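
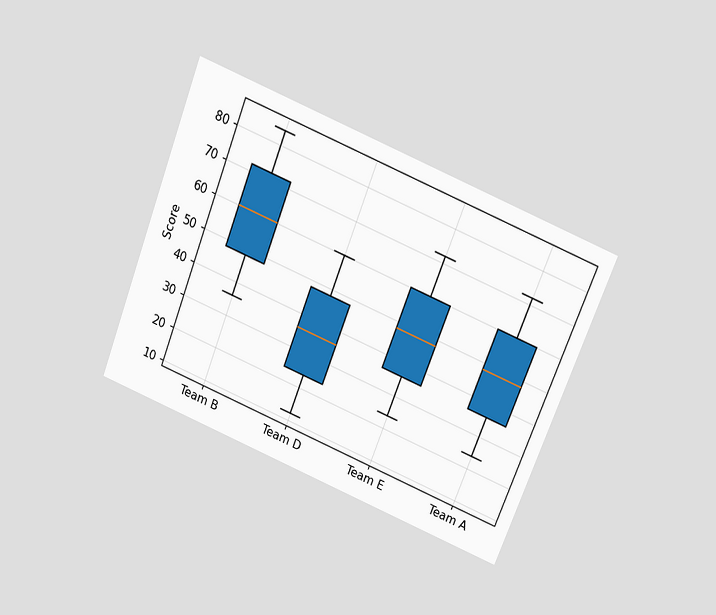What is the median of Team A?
48

The chart is tilted about 22° clockwise and viewed slightly from above. The median line in the Team A box sits at 48.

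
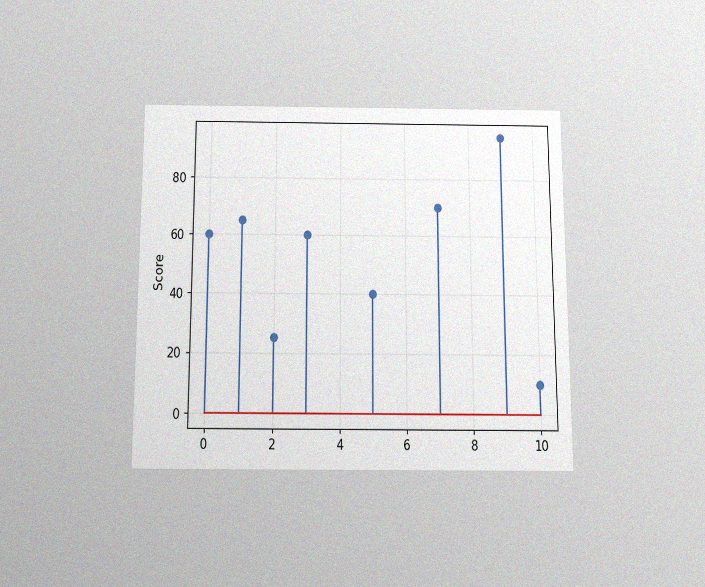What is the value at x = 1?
65

The chart is viewed slightly from below, with some photo noise. The stem at x=1 reaches 65.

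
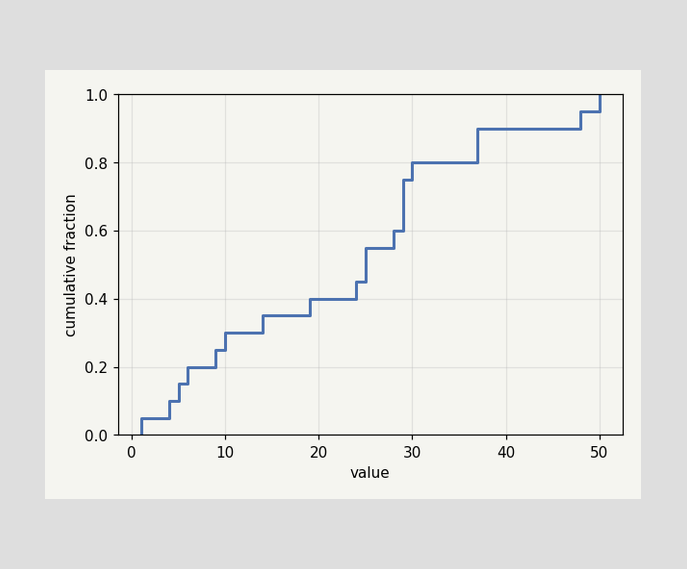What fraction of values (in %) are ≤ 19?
40%

At x=19 the ECDF step is at 40%.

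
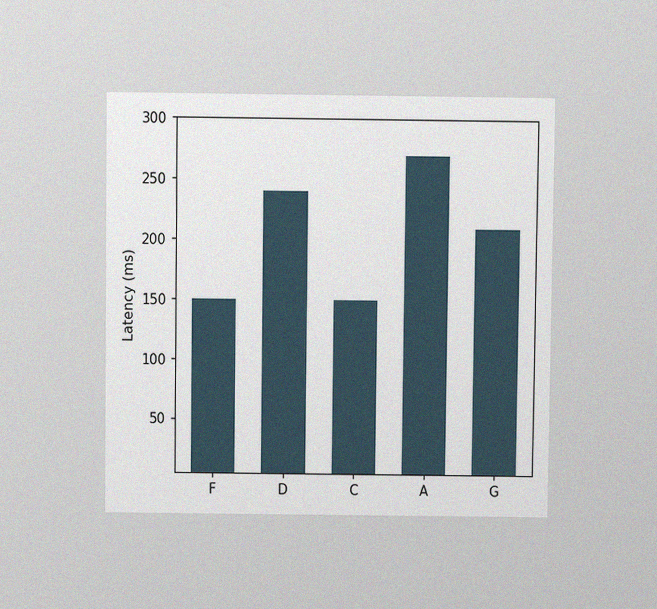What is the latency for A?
The chart is viewed slightly from above, with some photo noise. Reading along the chart's y-axis, the A bar reaches 270ms.

270ms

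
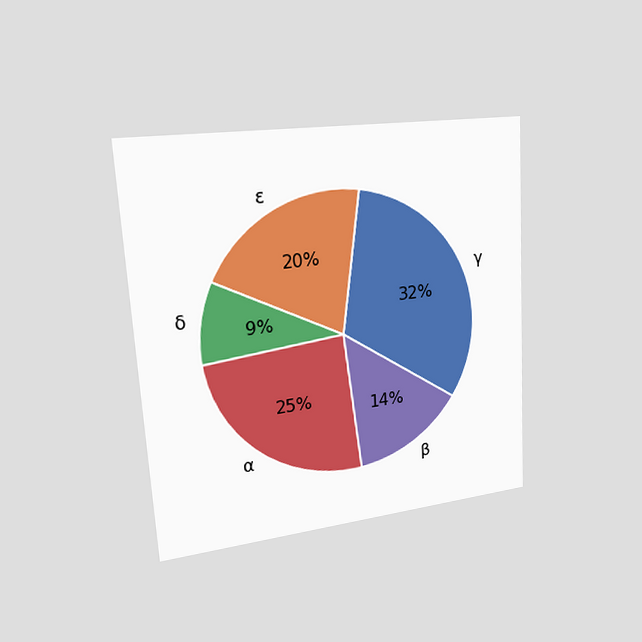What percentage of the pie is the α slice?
The chart is tilted about 3° counter-clockwise and viewed slightly from the left. The α slice takes up 25% of the pie.

25%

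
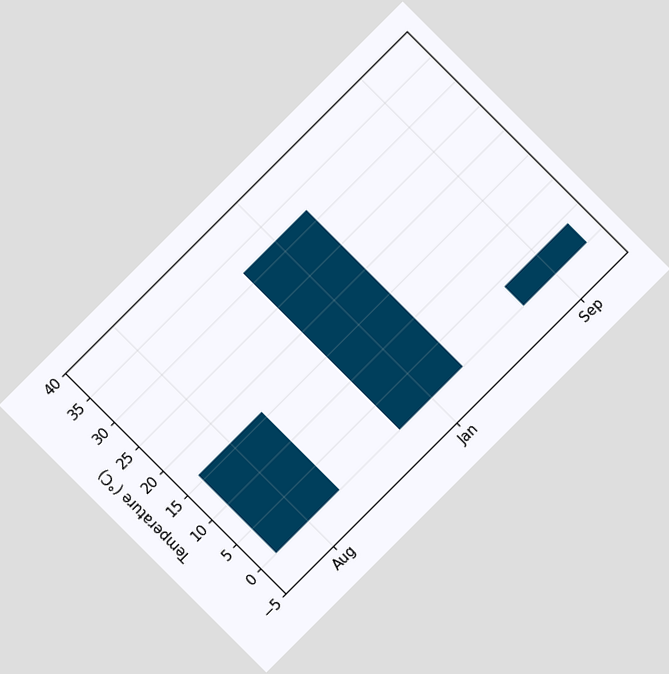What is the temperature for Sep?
4°C

The chart is tilted about 45° counter-clockwise. Reading along the chart's y-axis, the Sep bar reaches 4°C.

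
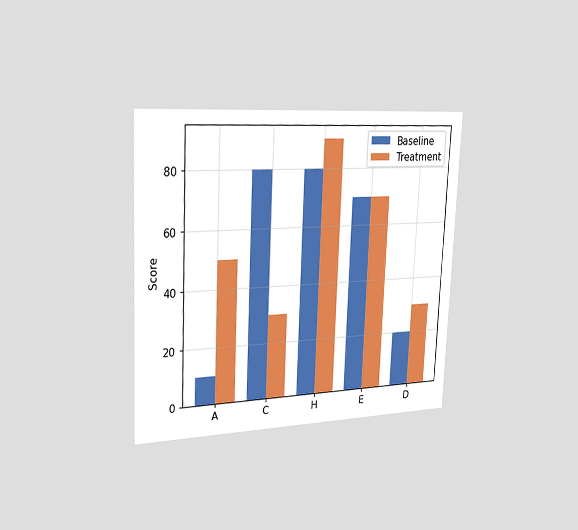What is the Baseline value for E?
70

The chart is tilted about 2° clockwise and viewed slightly from the left. The Baseline bar at E reaches 70 on the y-axis.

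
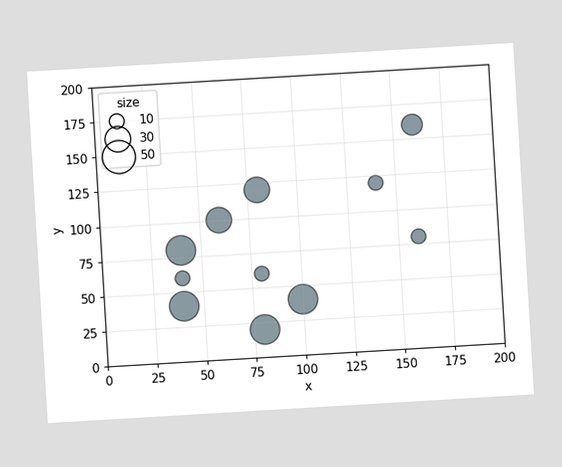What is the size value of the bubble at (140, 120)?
10

The chart is tilted about 3° counter-clockwise. Matching the bubble at (140, 120) against the size legend gives 10.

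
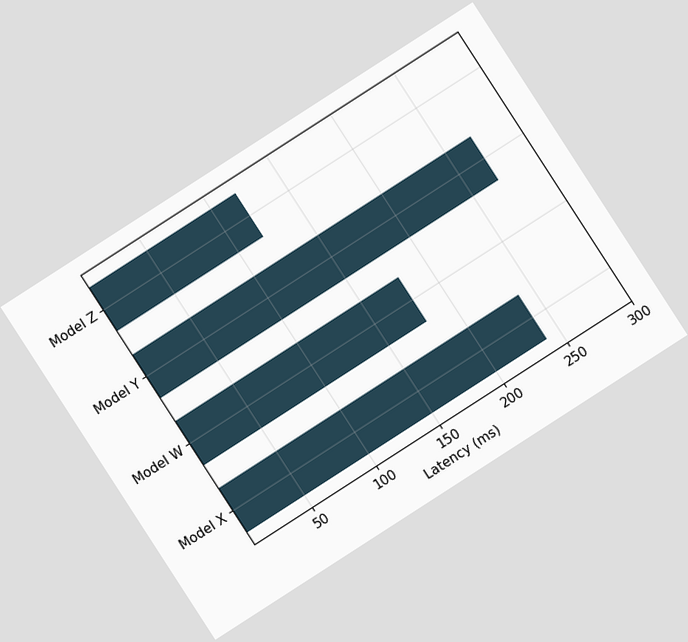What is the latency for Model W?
The chart is tilted about 33° counter-clockwise. Reading along the chart's x-axis, the Model W bar reaches 180ms.

180ms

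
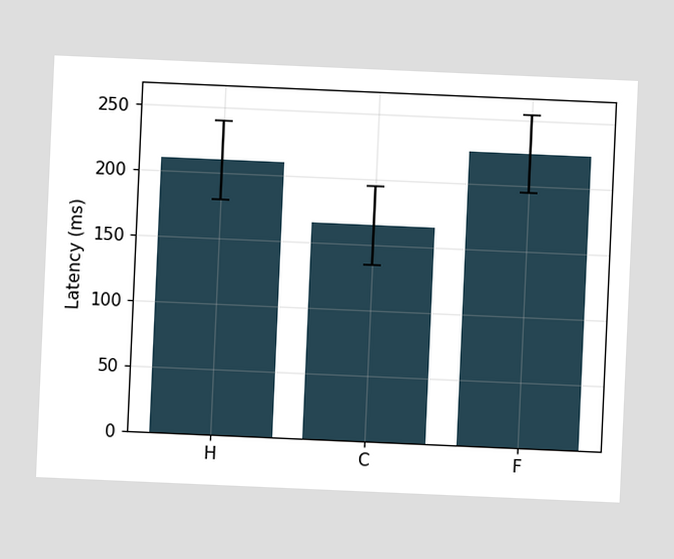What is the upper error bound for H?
The chart is tilted about 3° clockwise. The H bar's upper whisker reaches 240ms.

240ms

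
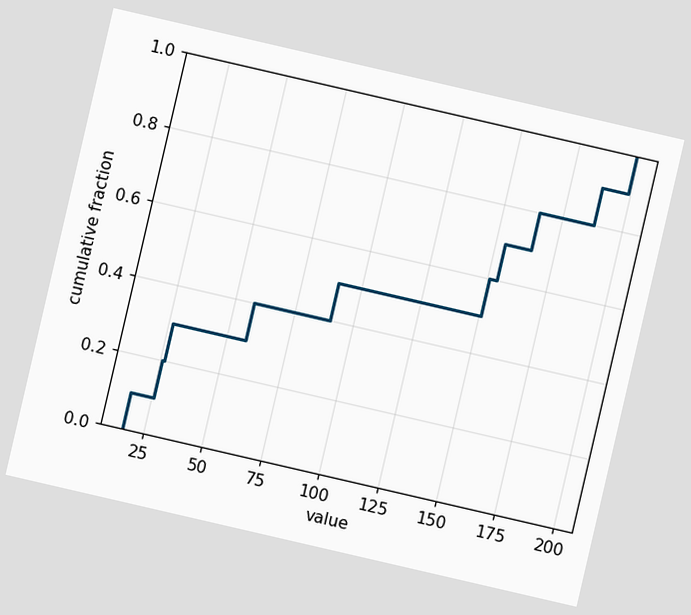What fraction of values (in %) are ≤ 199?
100%

The chart is tilted about 13° clockwise. At x=199 the ECDF step is at 100%.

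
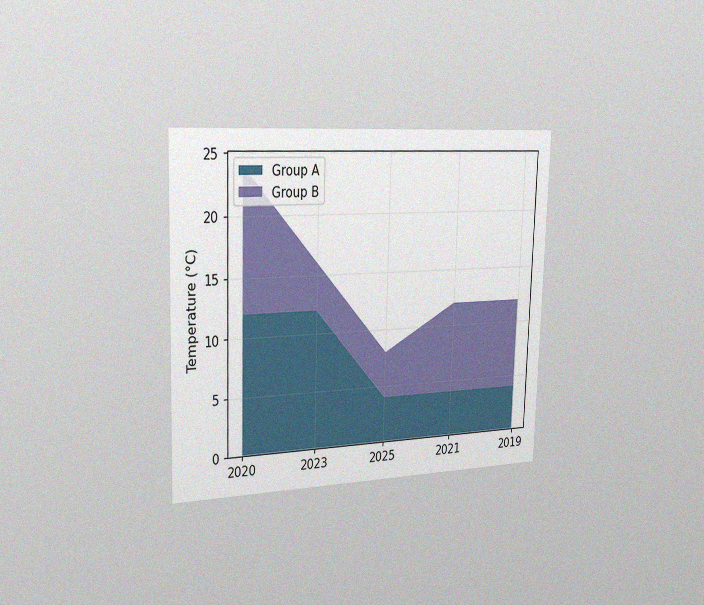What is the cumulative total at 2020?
The chart is viewed slightly from the left, with some photo noise. The stacked total at 2020 reaches 24°C.

24°C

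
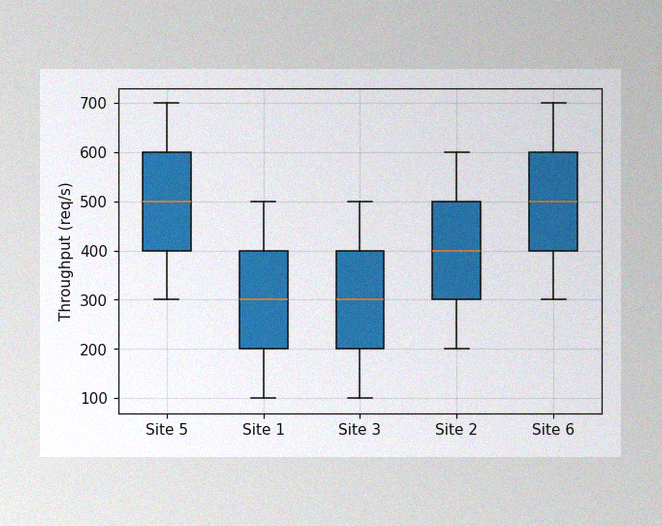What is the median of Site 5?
500req/s

The image has some photo noise and uneven lighting. The median line in the Site 5 box sits at 500req/s.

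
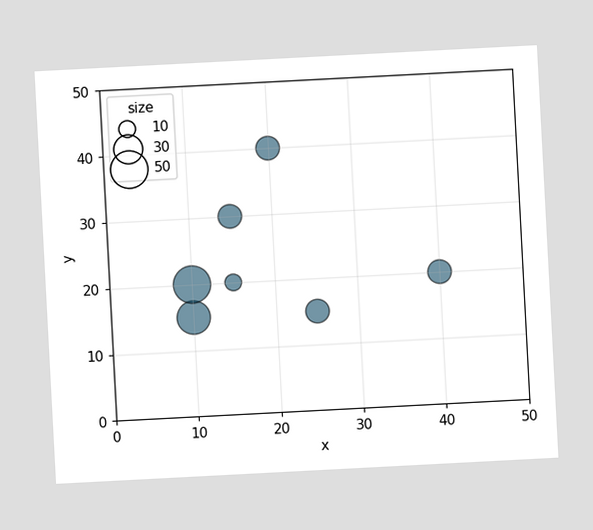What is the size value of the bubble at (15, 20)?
10

The chart is tilted about 3° counter-clockwise. Matching the bubble at (15, 20) against the size legend gives 10.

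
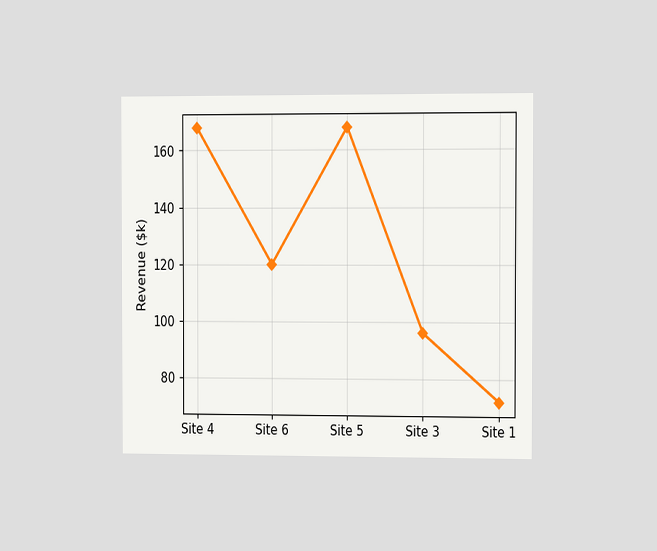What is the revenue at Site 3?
The chart is viewed slightly from the right. At Site 3, the line is at $96k.

$96k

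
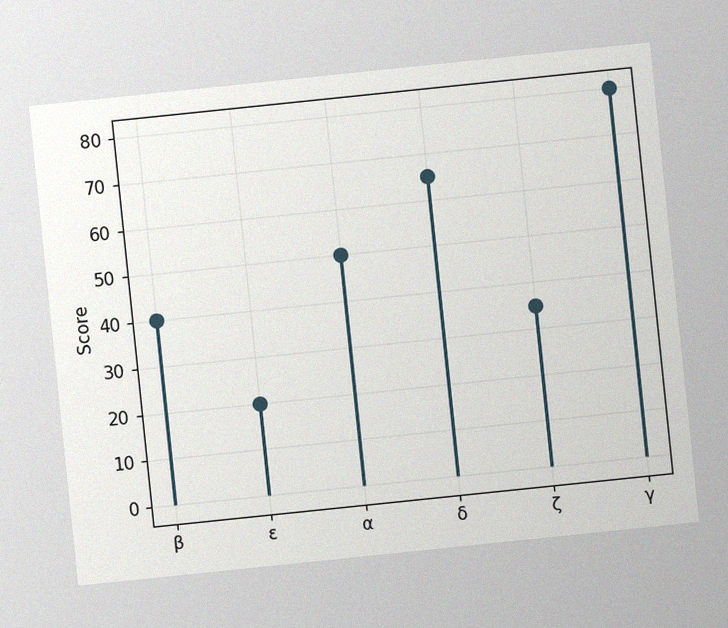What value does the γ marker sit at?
The chart is tilted about 6° counter-clockwise, with some photo noise. The γ marker sits at 80.

80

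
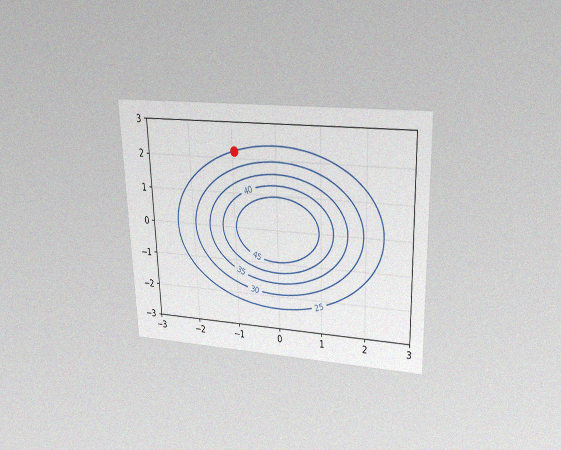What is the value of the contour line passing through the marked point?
The chart is viewed slightly from above, with some photo noise. The marked point sits on the contour labelled 25.

25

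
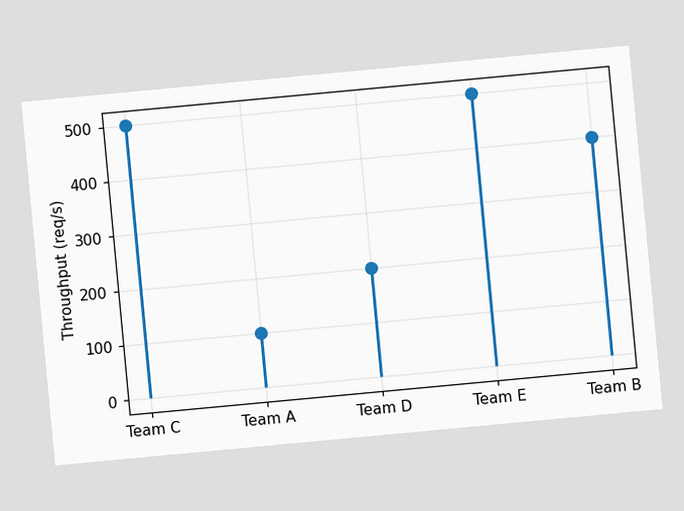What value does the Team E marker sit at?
The chart is tilted about 5° counter-clockwise. The Team E marker sits at 500req/s.

500req/s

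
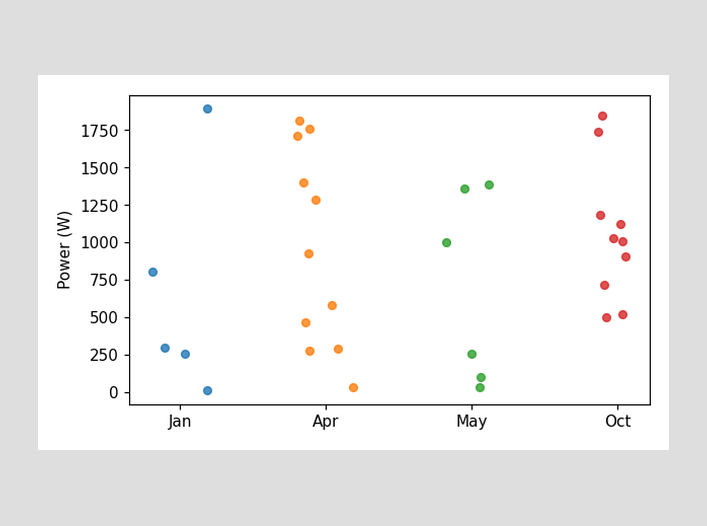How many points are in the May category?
Counting the markers in the May column gives 6.

6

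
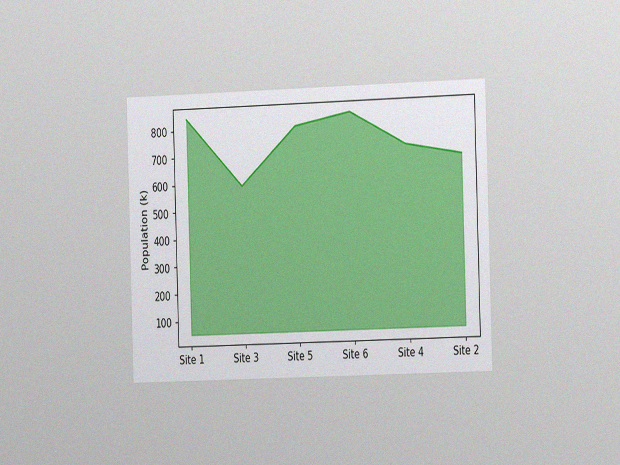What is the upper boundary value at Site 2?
672k

The chart is viewed slightly from the right, with some photo noise. At Site 2 the upper boundary is at 672k.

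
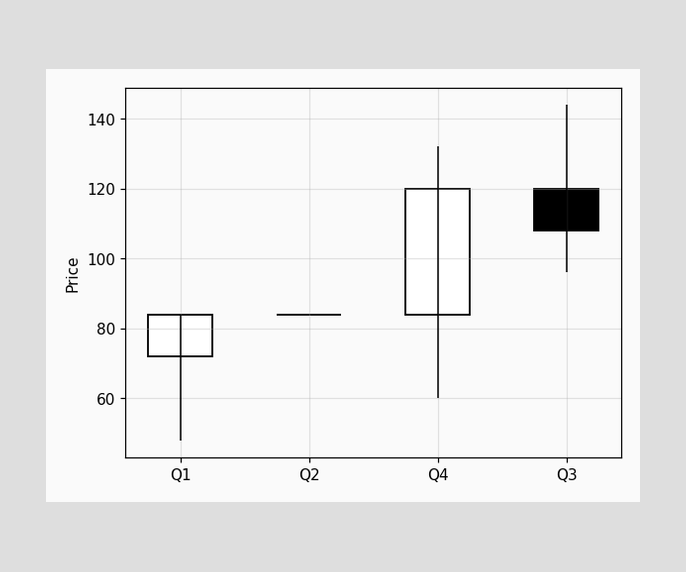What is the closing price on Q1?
84

The Q1 candle closes at 84.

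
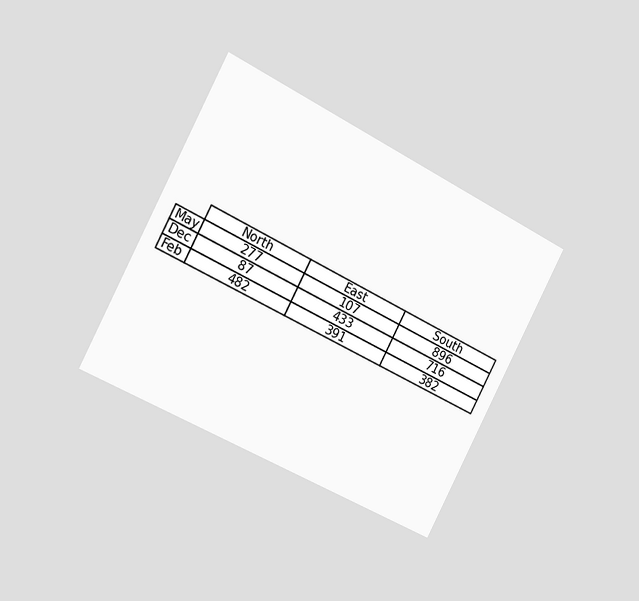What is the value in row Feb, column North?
The chart is tilted about 27° clockwise and viewed slightly from the left. The (Feb, North) cell reads 482.

482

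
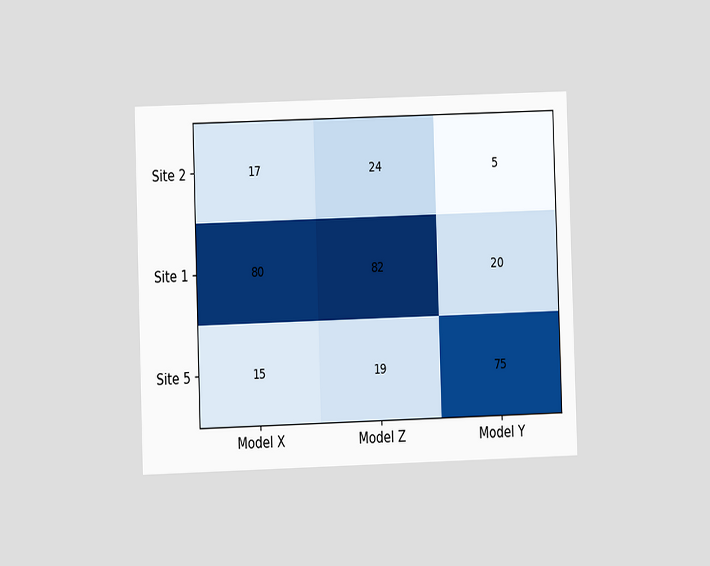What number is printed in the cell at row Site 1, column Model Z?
The chart is viewed at a slight angle. The (Site 1, Model Z) cell reads 82.

82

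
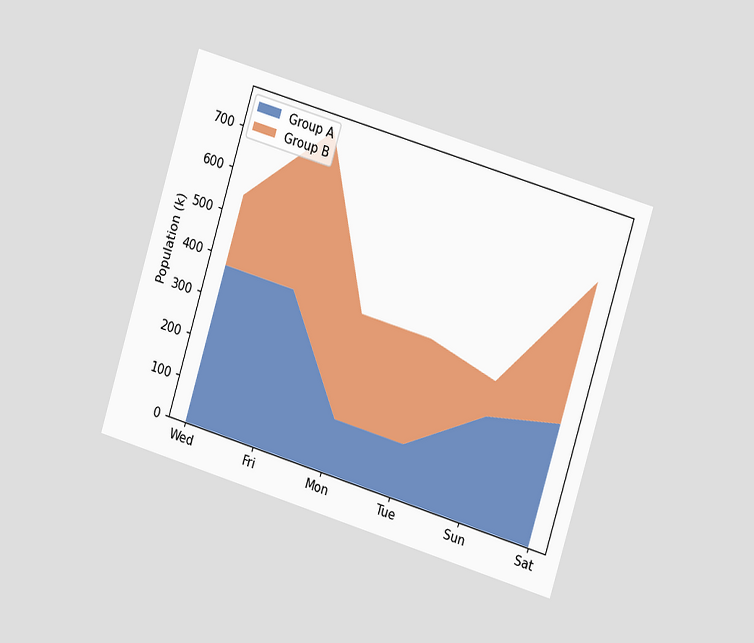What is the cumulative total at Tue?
378k

The chart is tilted about 17° clockwise and viewed slightly from the right. The stacked total at Tue reaches 378k.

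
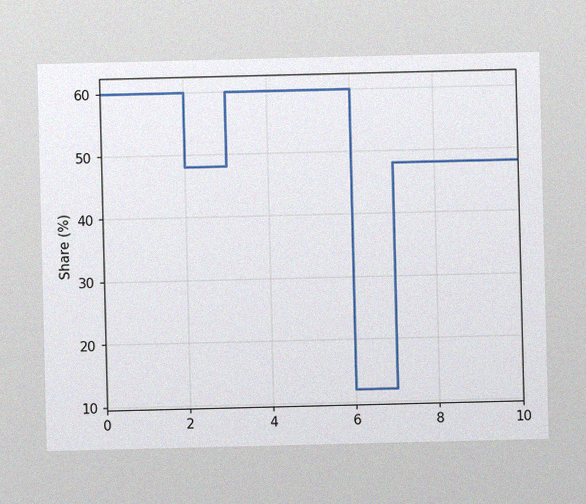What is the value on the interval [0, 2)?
The image has some photo noise and uneven lighting. On [0, 2) the step sits at 60%.

60%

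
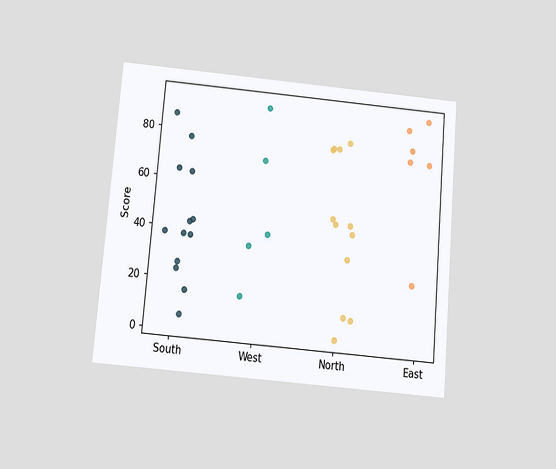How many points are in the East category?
6

The chart is tilted about 5° clockwise and viewed slightly from below. Counting the markers in the East column gives 6.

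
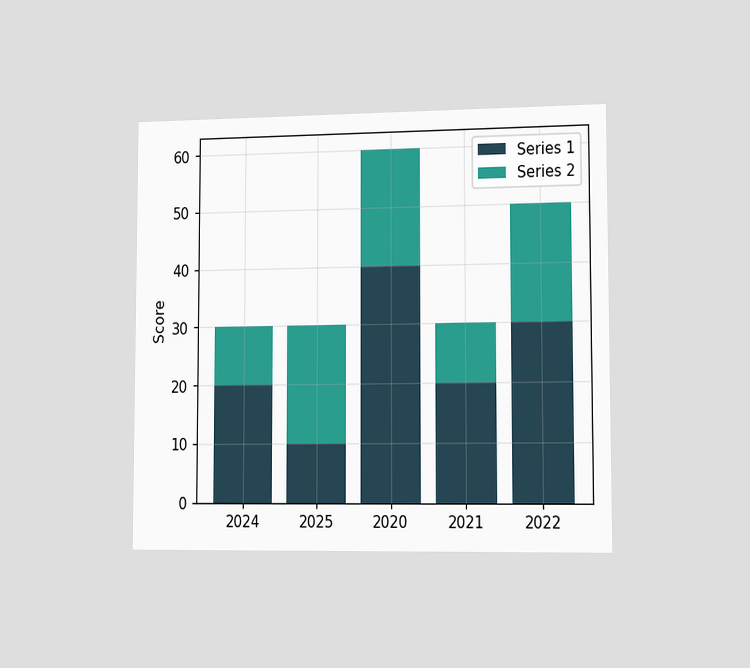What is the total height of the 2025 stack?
The chart is viewed slightly from the right. The 2025 stack's top reaches 30 on the y-axis.

30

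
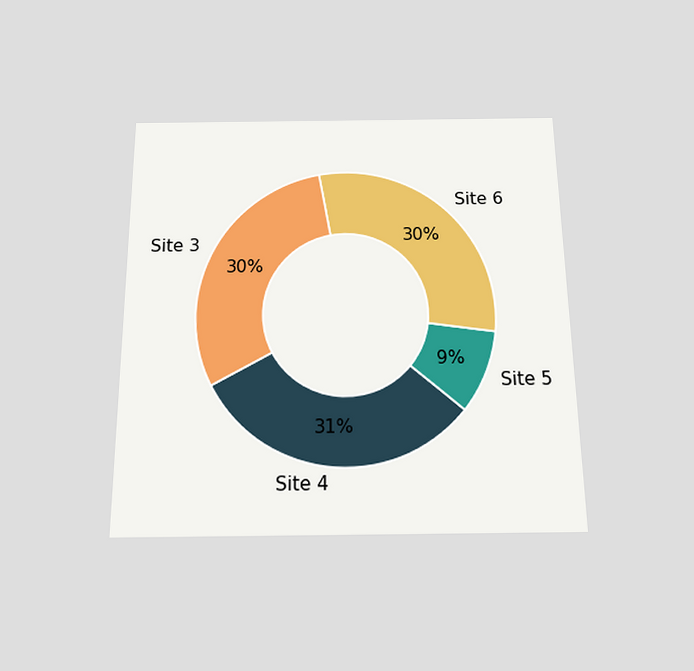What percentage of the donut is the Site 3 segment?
The chart is viewed slightly from below. The Site 3 segment takes up 30% of the ring.

30%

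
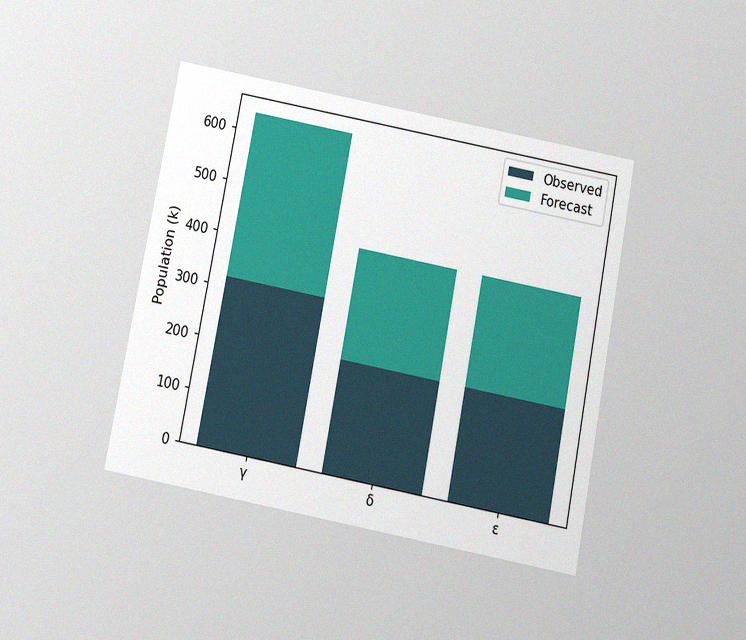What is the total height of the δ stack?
424k

The chart is tilted about 11° clockwise and viewed slightly from below, with some photo noise. The δ stack's top reaches 424k on the y-axis.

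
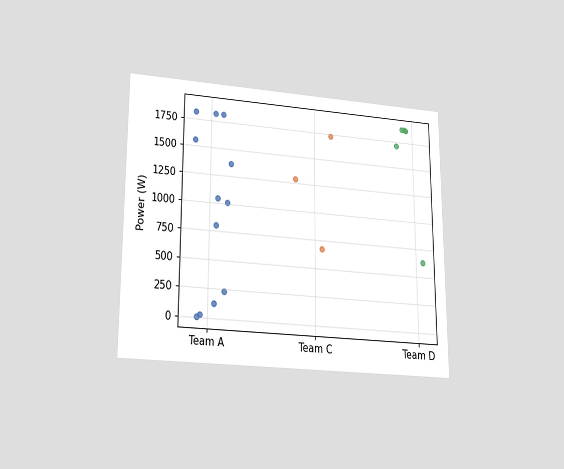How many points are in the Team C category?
The chart is viewed slightly from below. Counting the markers in the Team C column gives 3.

3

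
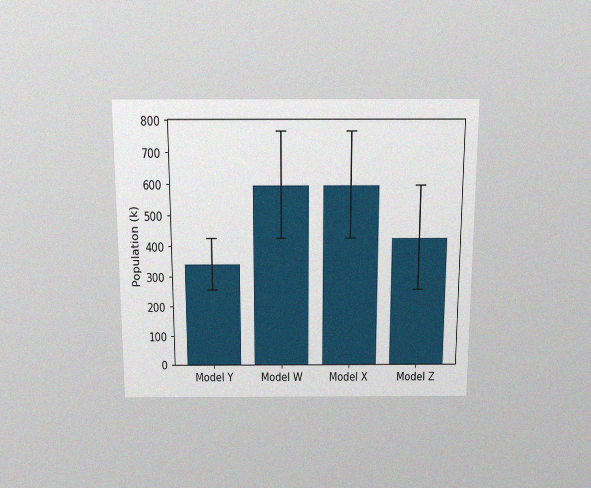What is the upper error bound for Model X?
765k

The chart is viewed slightly from above, with some photo noise. The Model X bar's upper whisker reaches 765k.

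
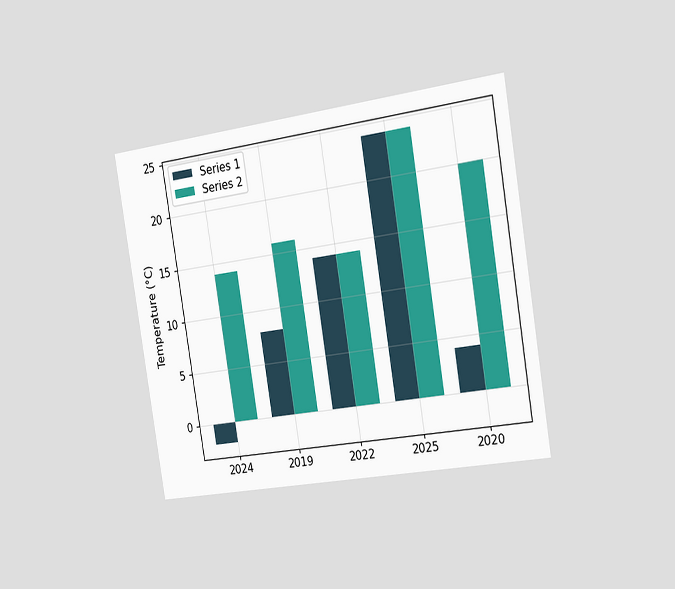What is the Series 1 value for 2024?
The chart is tilted about 9° counter-clockwise and viewed slightly from the right. The Series 1 bar at 2024 reaches -2°C on the y-axis.

-2°C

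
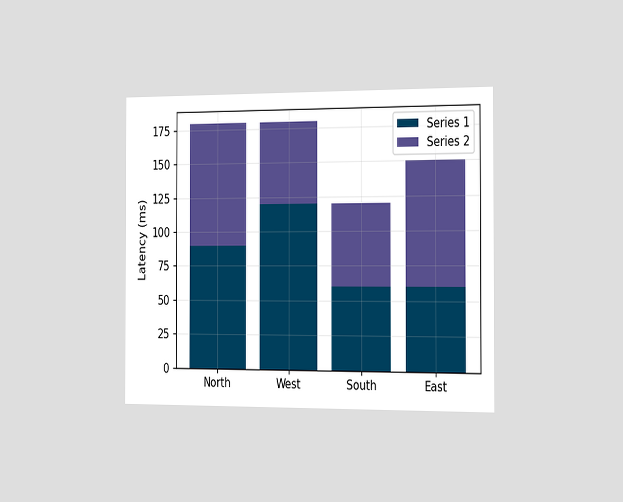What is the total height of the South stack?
The chart is viewed slightly from the right. The South stack's top reaches 120ms on the y-axis.

120ms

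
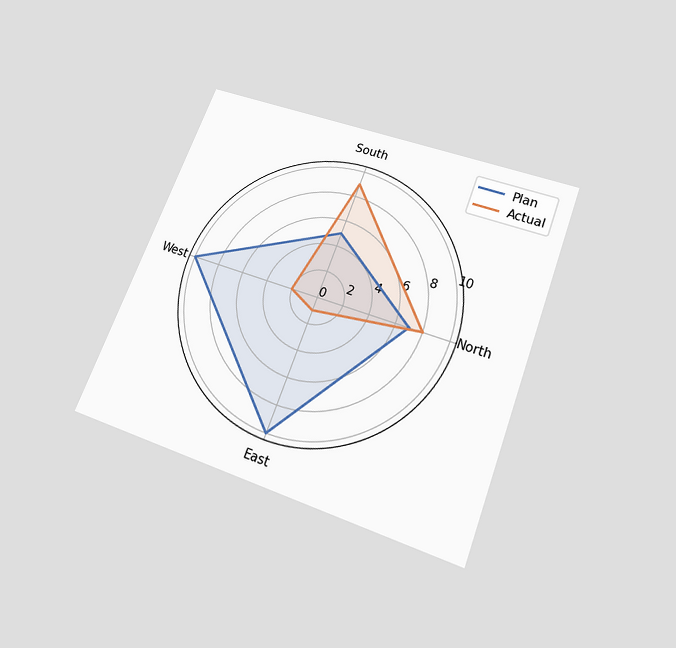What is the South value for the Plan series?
5

The chart is tilted about 21° clockwise and viewed slightly from below. On the South axis, Plan reaches 5.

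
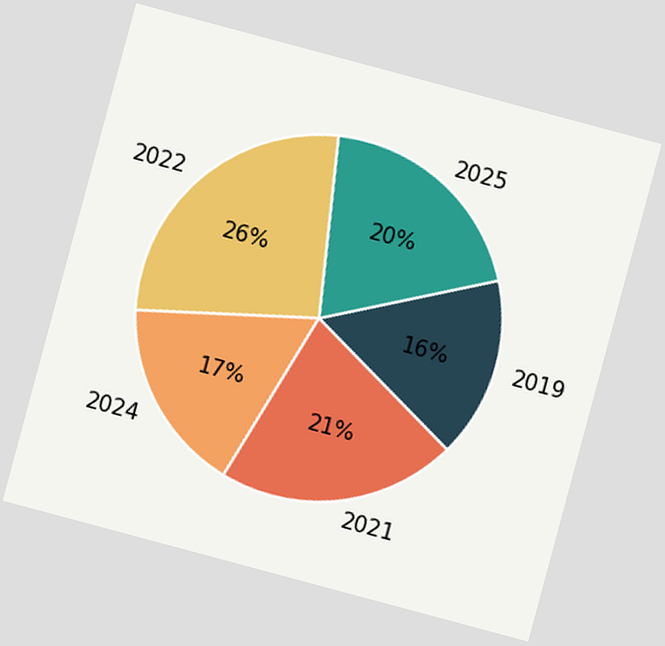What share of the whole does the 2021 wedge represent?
The chart is tilted about 15° clockwise. The 2021 slice takes up 21% of the pie.

21%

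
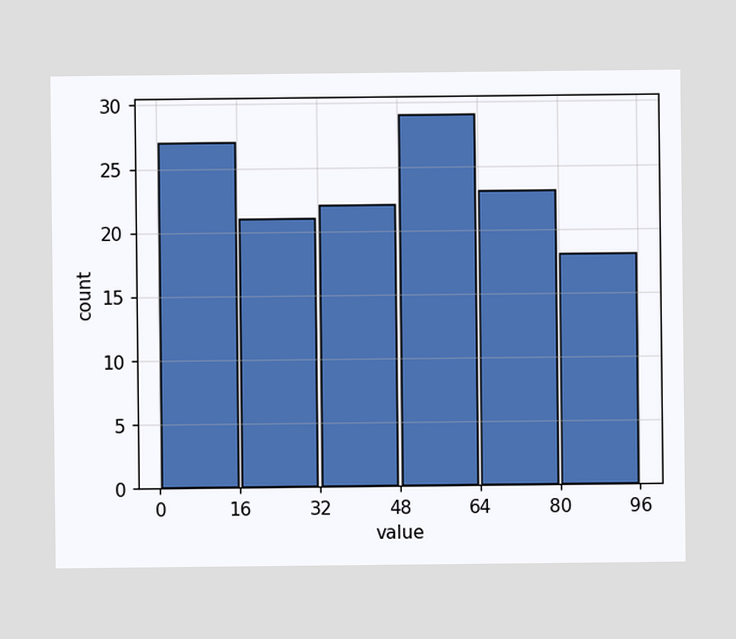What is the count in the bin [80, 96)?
The [80, 96) bin has height 18.

18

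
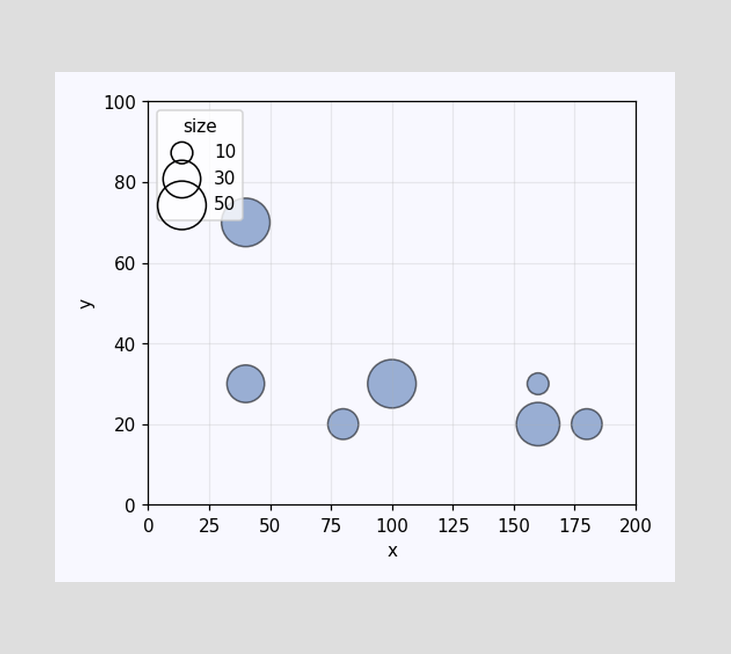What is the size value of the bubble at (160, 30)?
Matching the bubble at (160, 30) against the size legend gives 10.

10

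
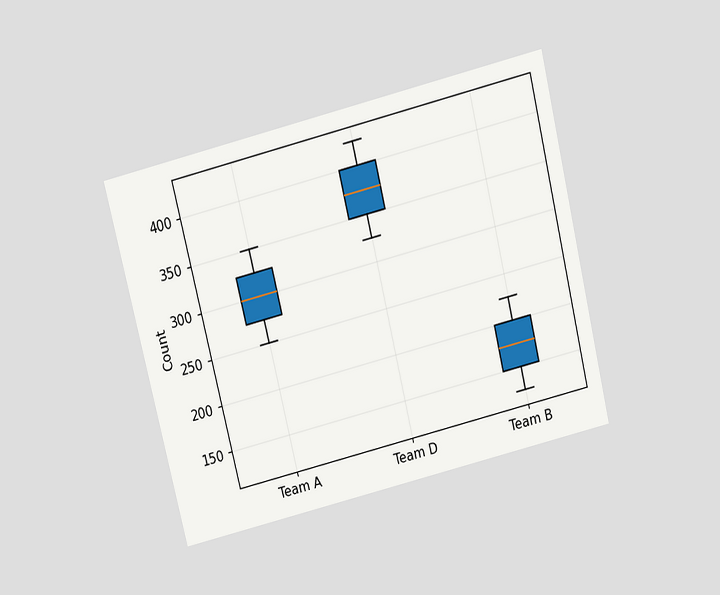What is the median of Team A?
The chart is tilted about 14° counter-clockwise and viewed slightly from above. The median line in the Team A box sits at 300.

300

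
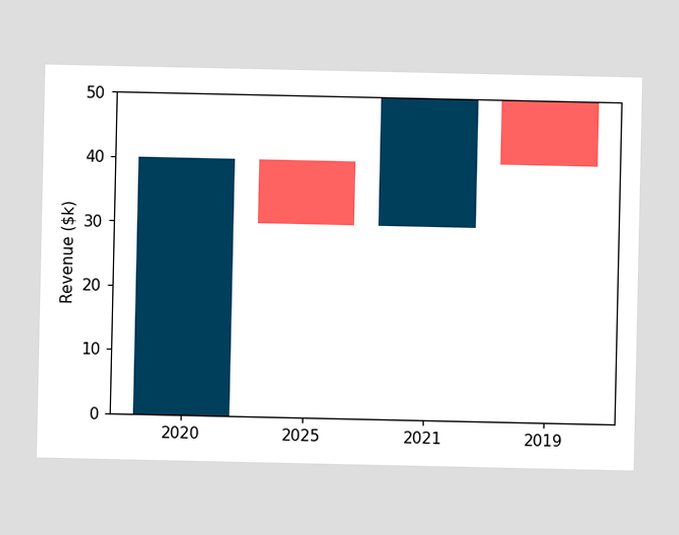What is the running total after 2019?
After 2019 the running total reaches $40k.

$40k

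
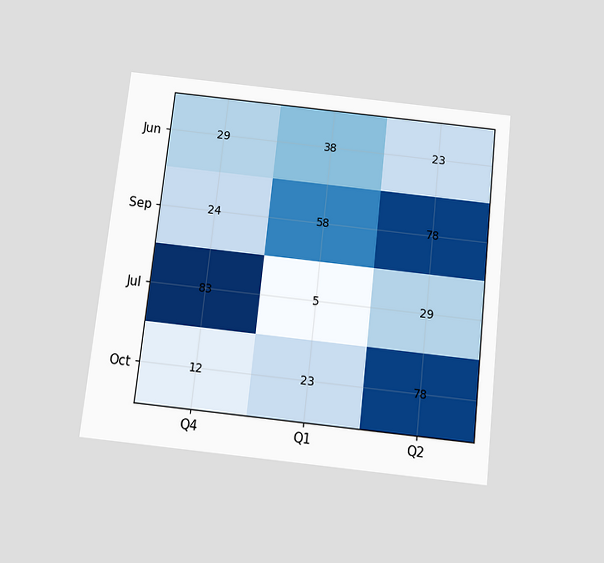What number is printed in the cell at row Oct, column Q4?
12

The chart is tilted about 6° clockwise and viewed slightly from below. The (Oct, Q4) cell reads 12.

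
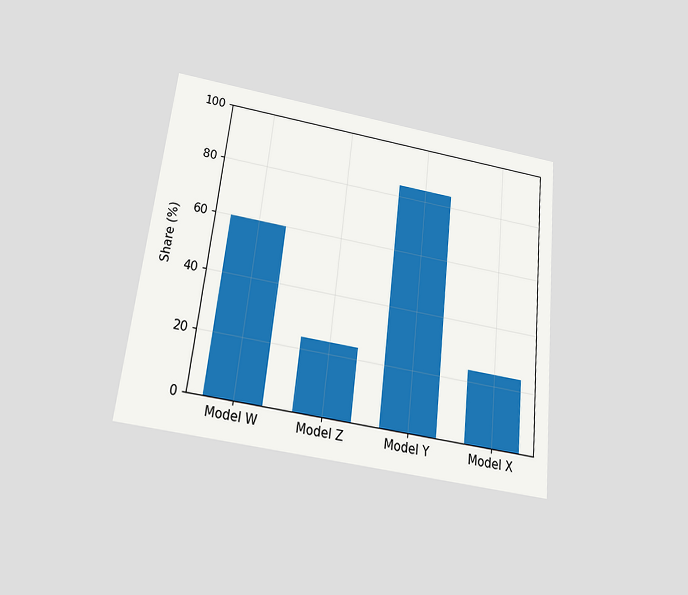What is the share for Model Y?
The chart is tilted about 6° clockwise and viewed slightly from below. Reading along the chart's y-axis, the Model Y bar reaches 84%.

84%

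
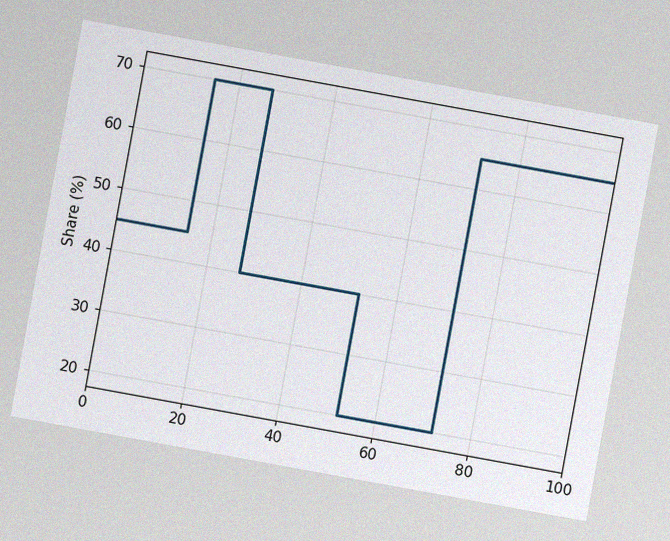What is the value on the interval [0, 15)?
45%

The chart is tilted about 10° clockwise, with some photo noise. On [0, 15) the step sits at 45%.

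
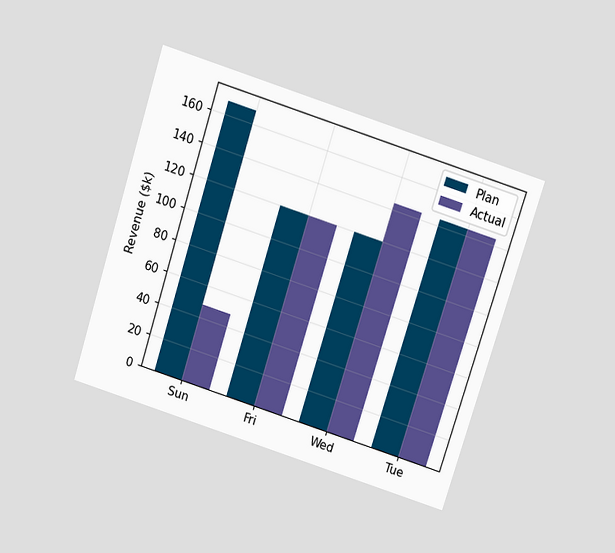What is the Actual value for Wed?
$144k

The chart is tilted about 18° clockwise and viewed slightly from above. The Actual bar at Wed reaches $144k on the y-axis.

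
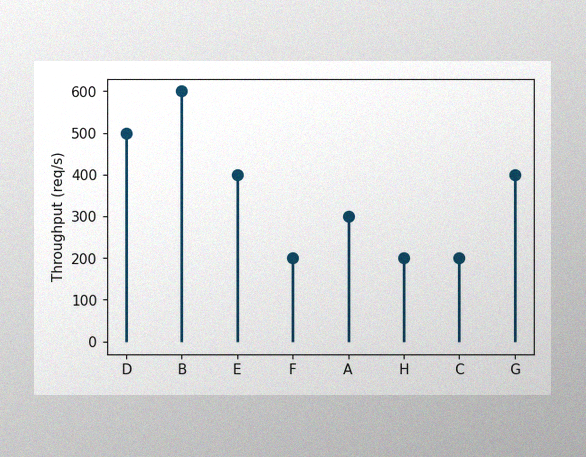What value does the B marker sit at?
600req/s

The image has some photo noise and uneven lighting. The B marker sits at 600req/s.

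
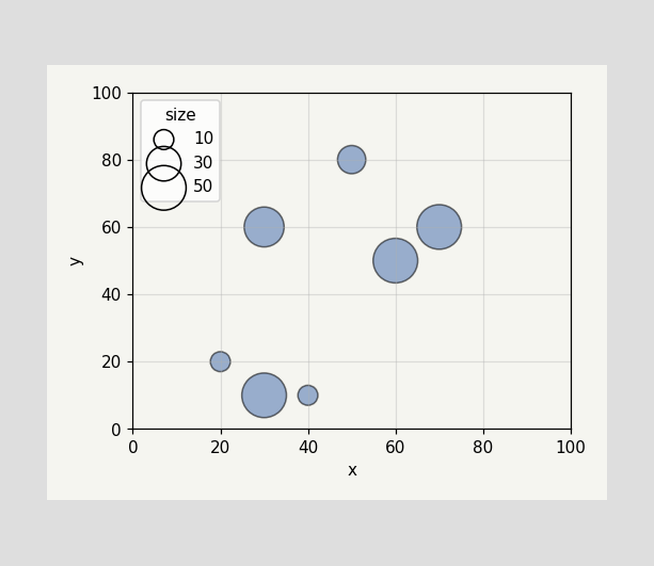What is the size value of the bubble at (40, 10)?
10

Matching the bubble at (40, 10) against the size legend gives 10.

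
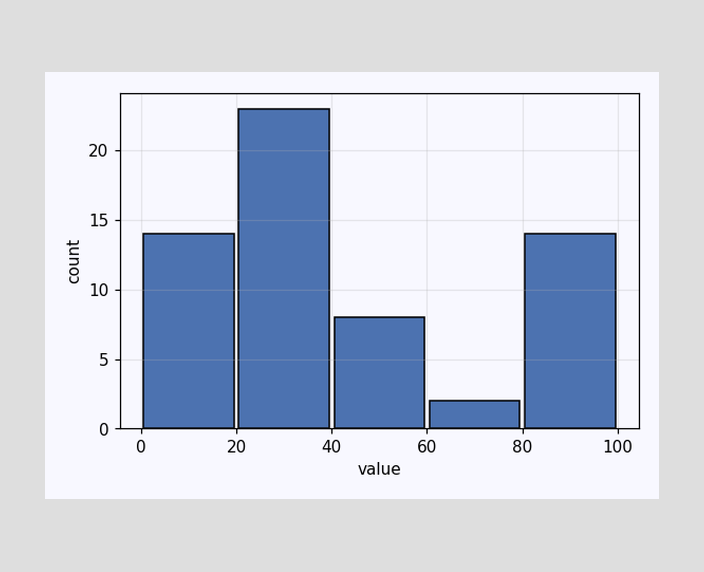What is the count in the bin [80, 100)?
14

The [80, 100) bin has height 14.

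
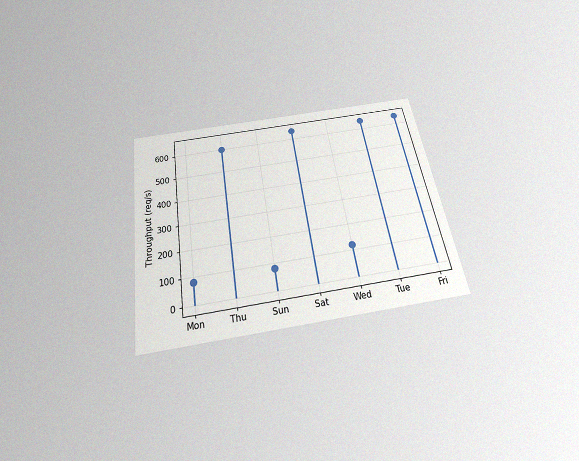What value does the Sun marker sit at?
80req/s

The chart is tilted about 9° counter-clockwise and viewed slightly from below, with some photo noise. The Sun marker sits at 80req/s.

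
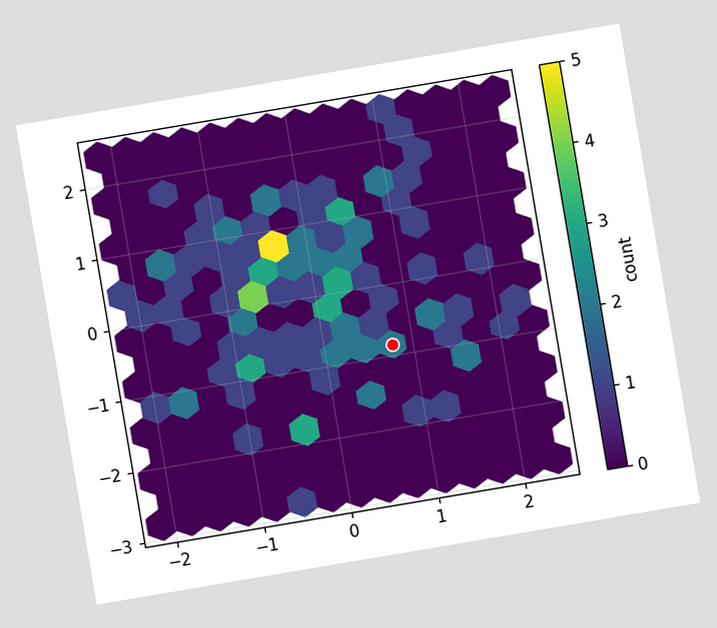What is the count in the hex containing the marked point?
2

The chart is tilted about 10° counter-clockwise. The marked hex reads 2 on the colorbar.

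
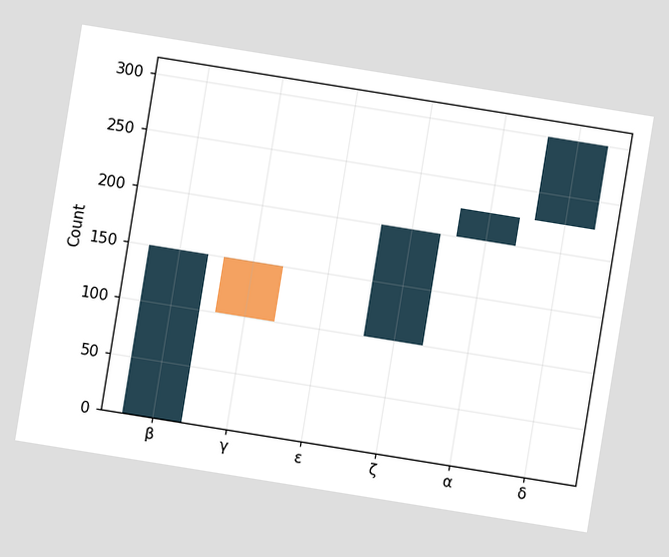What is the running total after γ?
100

The chart is tilted about 9° clockwise. After γ the running total reaches 100.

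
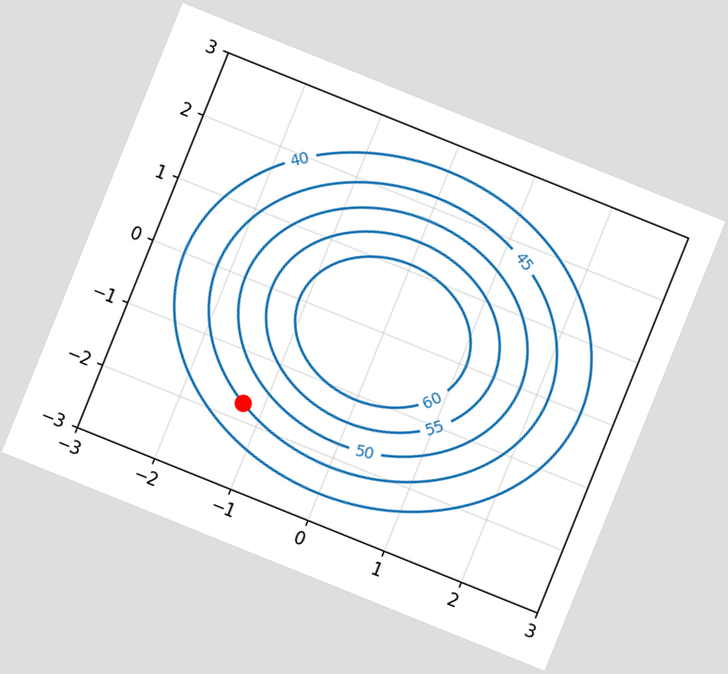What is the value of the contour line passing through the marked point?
45

The chart is tilted about 22° clockwise. The marked point sits on the contour labelled 45.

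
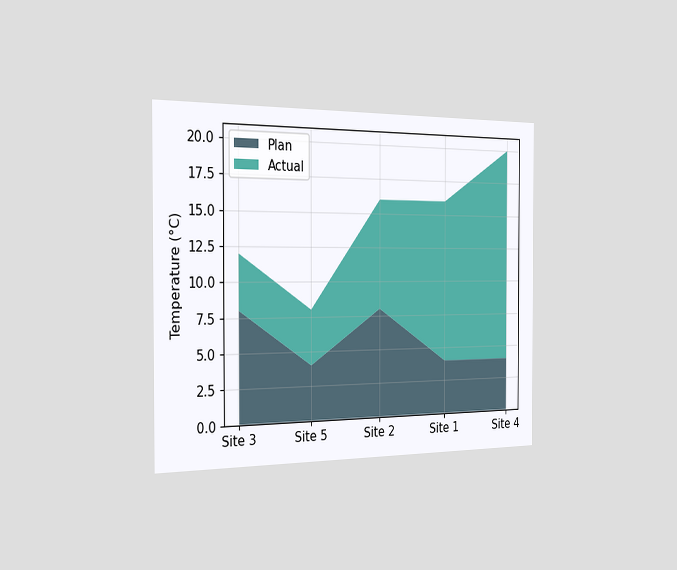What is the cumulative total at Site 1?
The chart is viewed slightly from the left. The stacked total at Site 1 reaches 16°C.

16°C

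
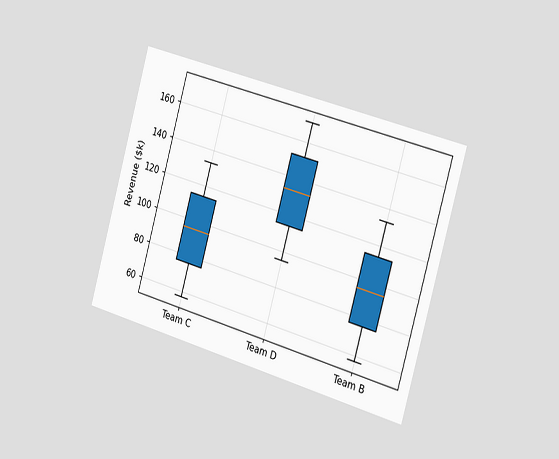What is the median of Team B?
The chart is tilted about 16° clockwise and viewed slightly from the right. The median line in the Team B box sits at $95k.

$95k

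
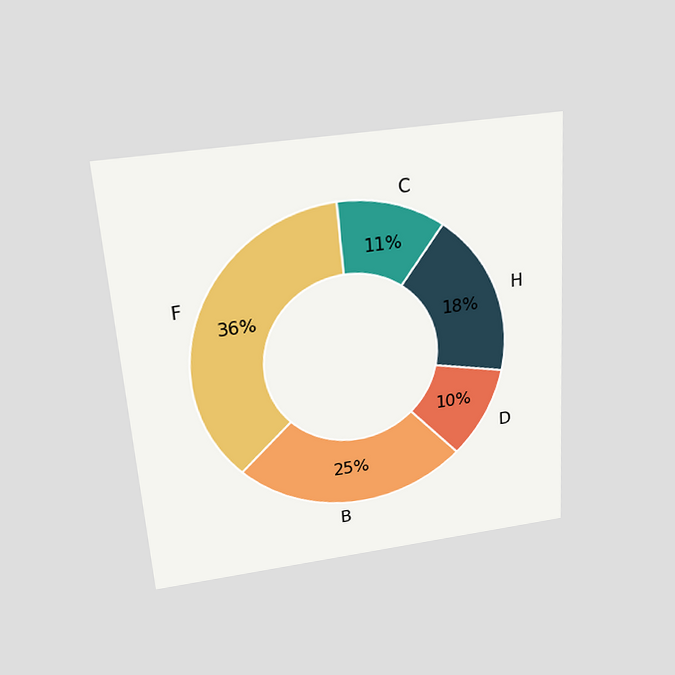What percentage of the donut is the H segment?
The chart is tilted about 4° counter-clockwise and viewed slightly from above. The H segment takes up 18% of the ring.

18%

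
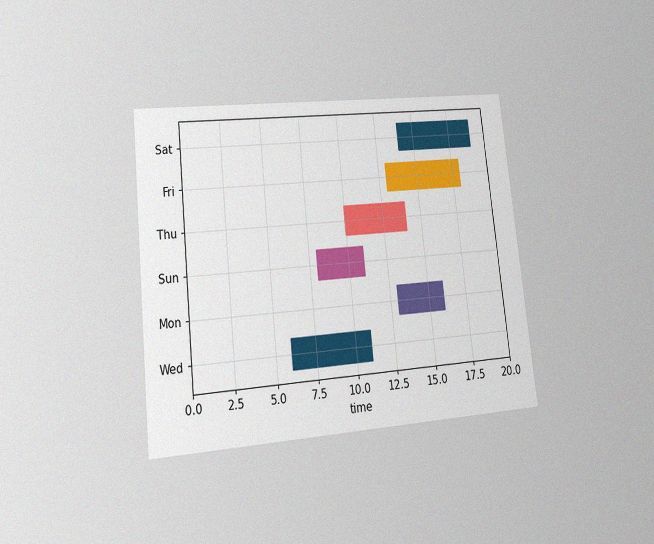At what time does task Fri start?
The chart is tilted about 6° counter-clockwise and viewed at a slight angle, with some photo noise. The Fri bar begins at t=13.

13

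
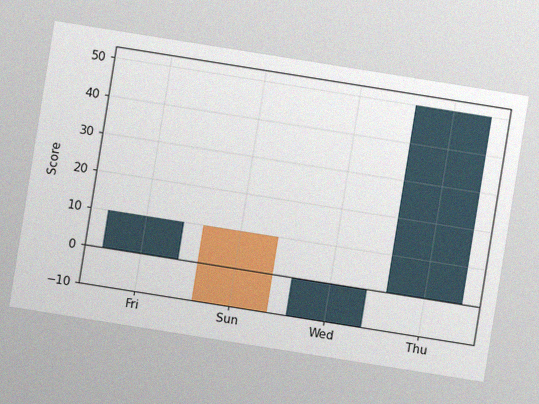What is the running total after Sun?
-10

The chart is tilted about 9° clockwise, with some photo noise. After Sun the running total reaches -10.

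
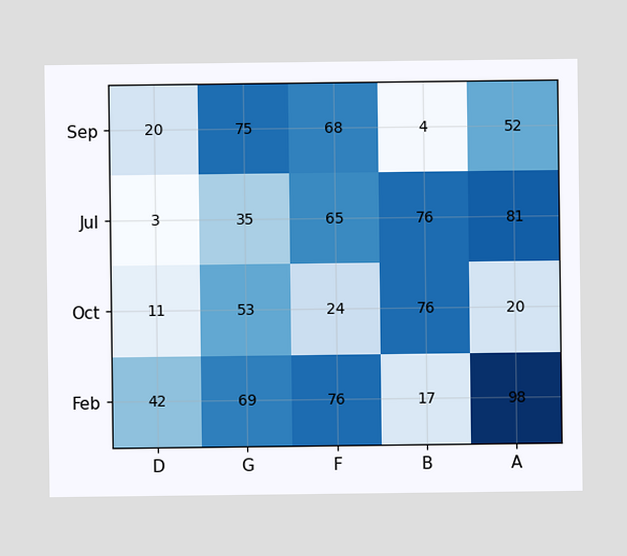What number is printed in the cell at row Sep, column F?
The (Sep, F) cell reads 68.

68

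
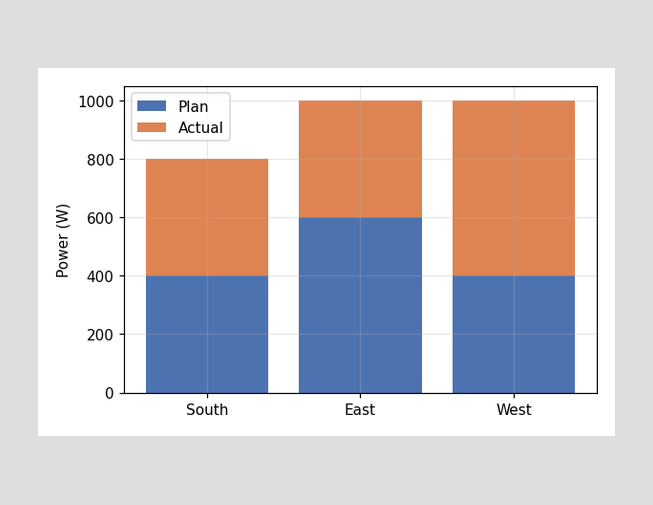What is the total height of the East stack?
The East stack's top reaches 1000W on the y-axis.

1000W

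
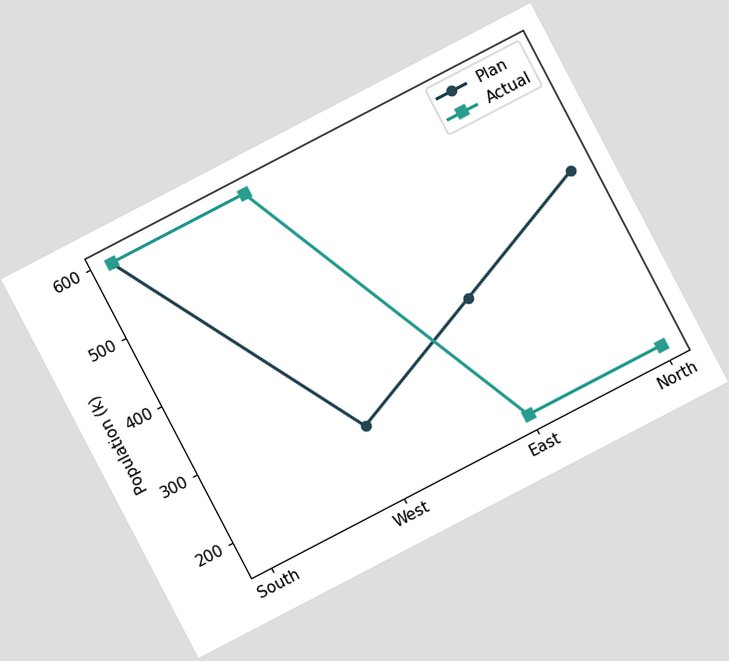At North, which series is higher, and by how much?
The chart is tilted about 28° counter-clockwise. At North, Plan sits above the other line by 255k.

Plan, by 255k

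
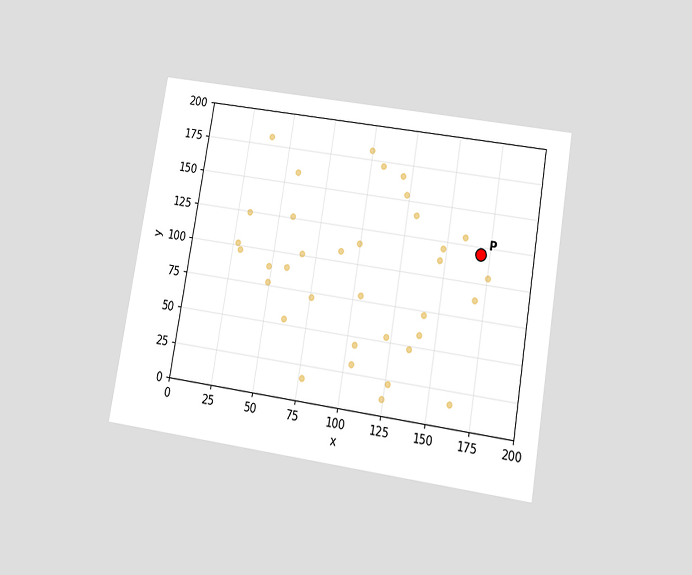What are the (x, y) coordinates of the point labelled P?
(170, 120)

The chart is tilted about 10° clockwise and viewed slightly from below. Following the gridlines from P to each axis, P sits at (170, 120).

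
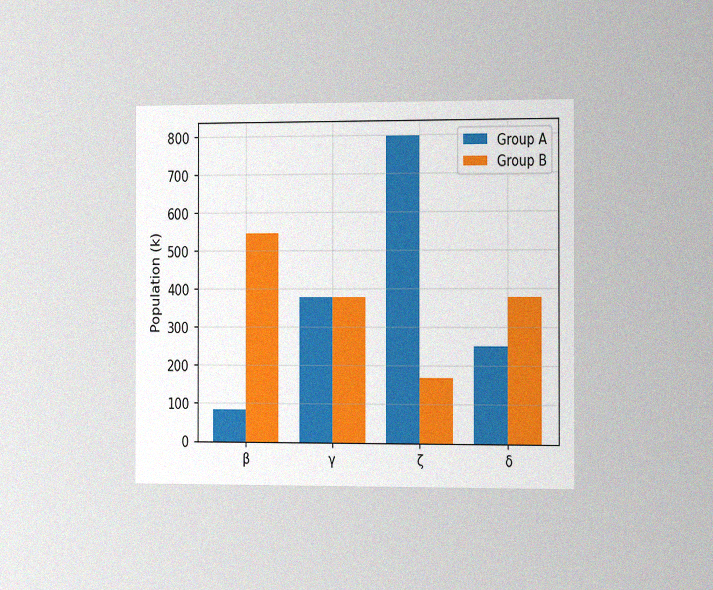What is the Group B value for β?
546k

The chart is viewed slightly from the right, with some photo noise. The Group B bar at β reaches 546k on the y-axis.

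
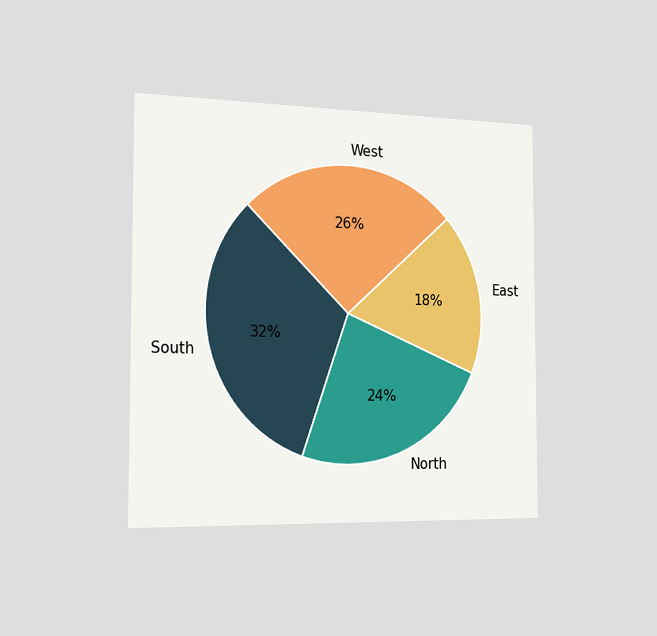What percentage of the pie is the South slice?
32%

The chart is viewed slightly from the left. The South slice takes up 32% of the pie.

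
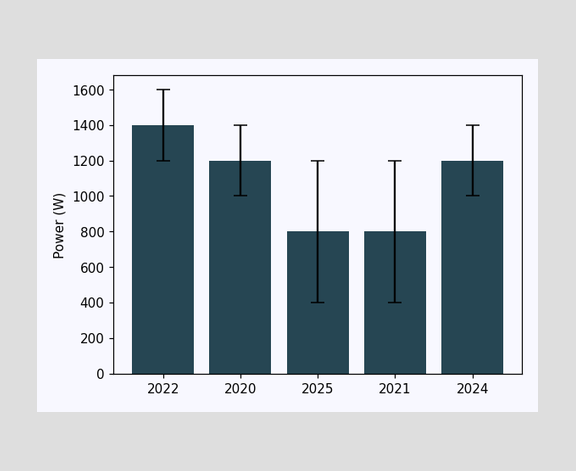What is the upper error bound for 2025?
The 2025 bar's upper whisker reaches 1200W.

1200W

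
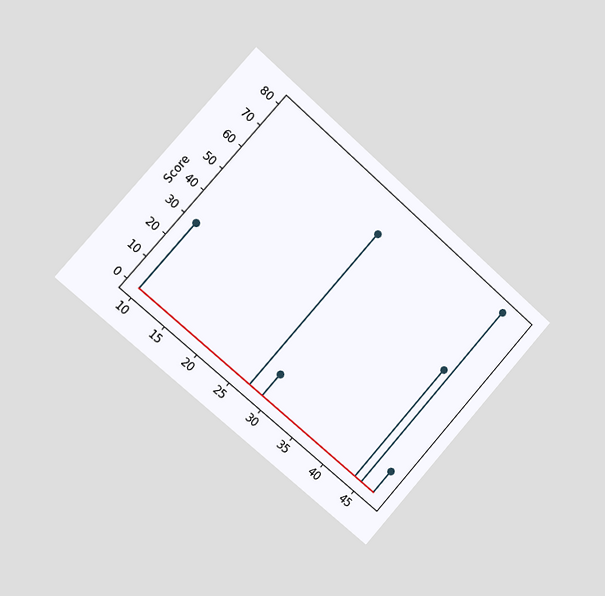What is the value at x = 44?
50

The chart is tilted about 41° clockwise and viewed slightly from the left. The stem at x=44 reaches 50.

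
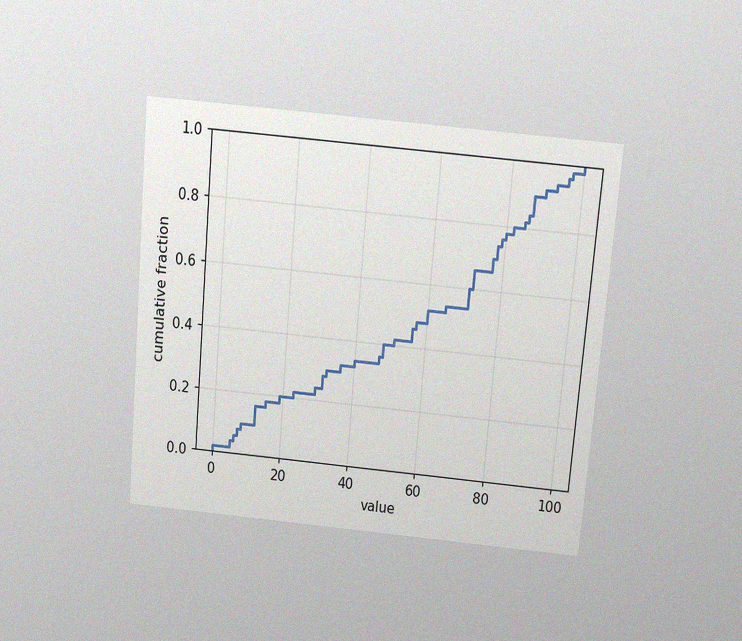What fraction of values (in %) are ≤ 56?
46%

The chart is tilted about 5° clockwise and viewed slightly from above, with some photo noise. At x=56 the ECDF step is at 46%.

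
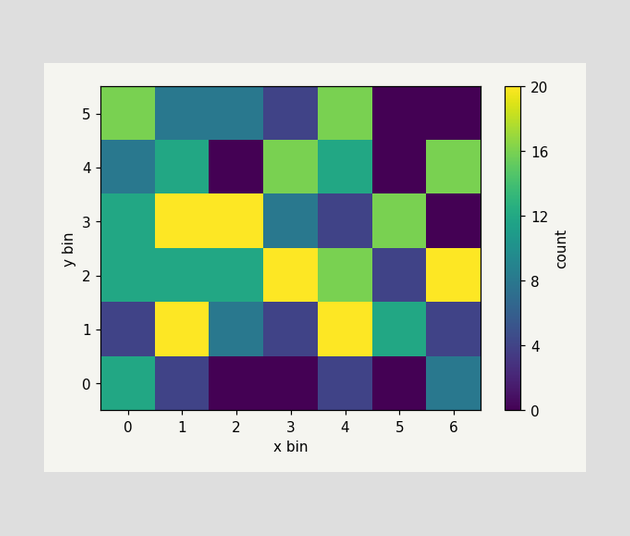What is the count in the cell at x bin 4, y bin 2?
Matching the cell (4, 2) against the colorbar gives 16.

16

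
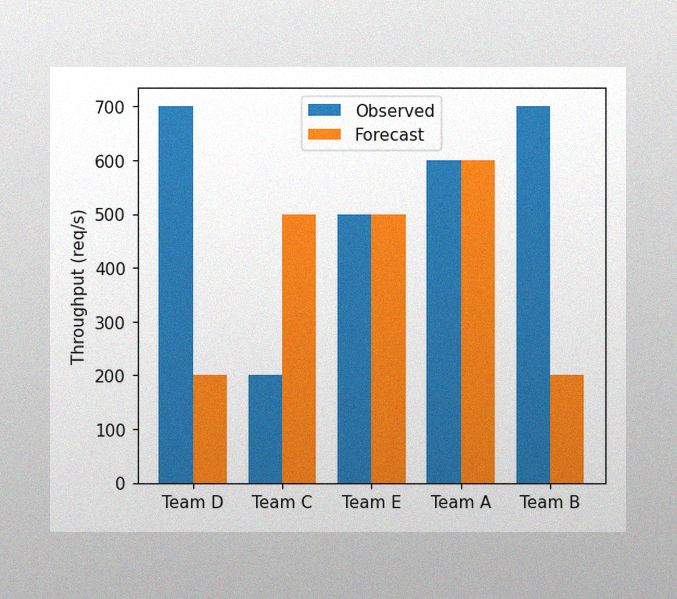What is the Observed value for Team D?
700req/s

The image has some photo noise and uneven lighting. The Observed bar at Team D reaches 700req/s on the y-axis.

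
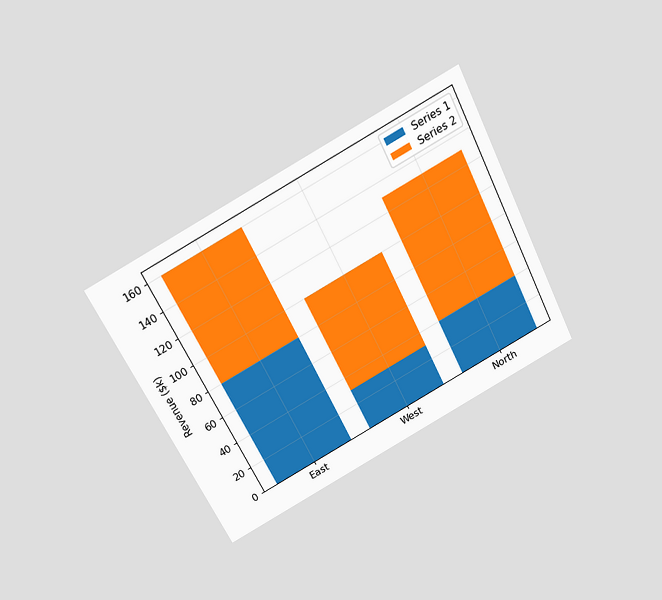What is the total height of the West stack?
$100k

The chart is tilted about 27° counter-clockwise and viewed slightly from above. The West stack's top reaches $100k on the y-axis.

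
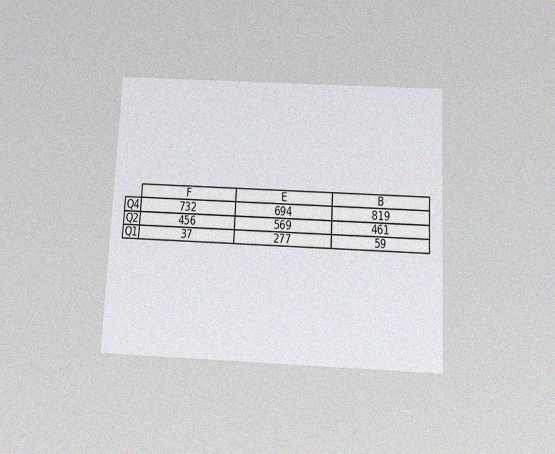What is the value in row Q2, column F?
The chart is tilted about 3° clockwise and viewed slightly from below, with some photo noise. The (Q2, F) cell reads 456.

456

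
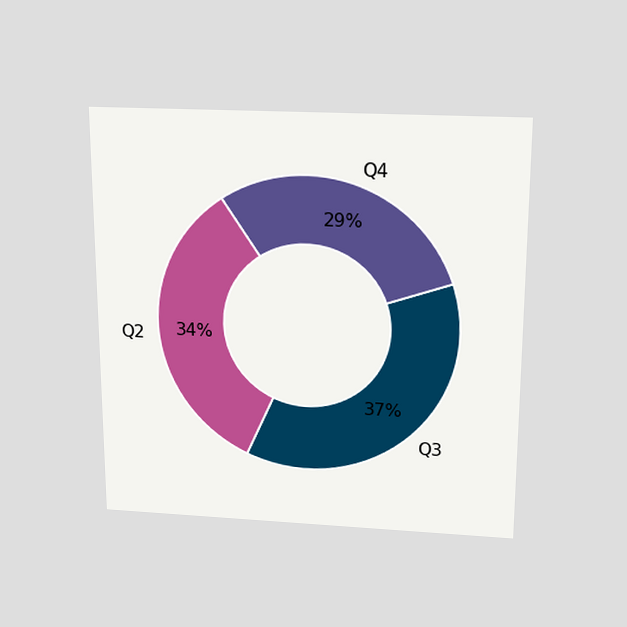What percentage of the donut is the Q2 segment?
34%

The chart is viewed slightly from above. The Q2 segment takes up 34% of the ring.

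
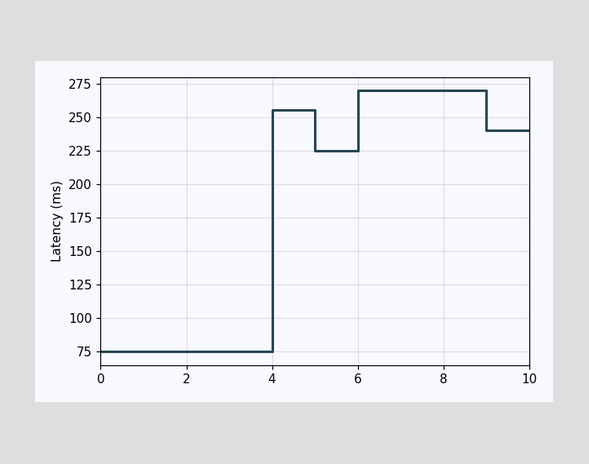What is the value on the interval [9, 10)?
On [9, 10) the step sits at 240ms.

240ms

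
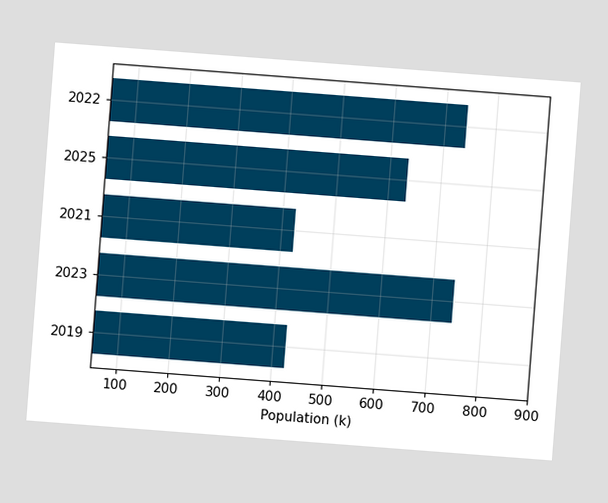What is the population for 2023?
The chart is tilted about 4° clockwise. Reading along the chart's x-axis, the 2023 bar reaches 742k.

742k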